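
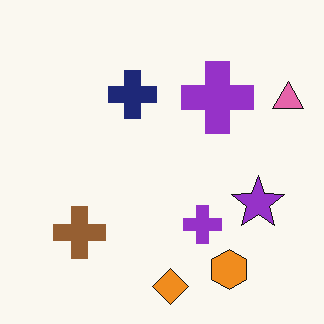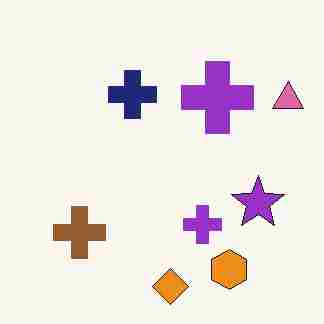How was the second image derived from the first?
The second image is the first degraded with heavy JPEG compression.

Blocky 8×8 compression artifacts appear around shape edges and the flat background shows ringing — characteristic JPEG degradation.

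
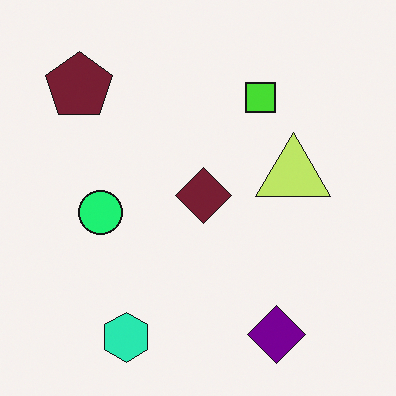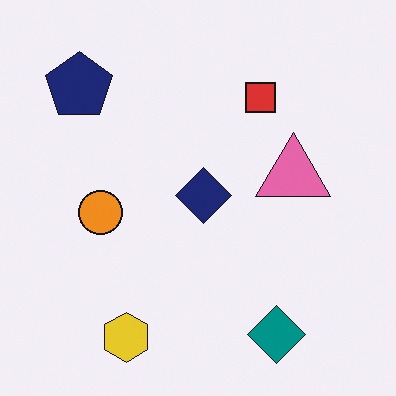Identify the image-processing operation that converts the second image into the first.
The first image is the second hue-shifted through roughly a third of the color wheel.

Every shape's color has rotated by the same amount around the hue wheel — a uniform hue shift.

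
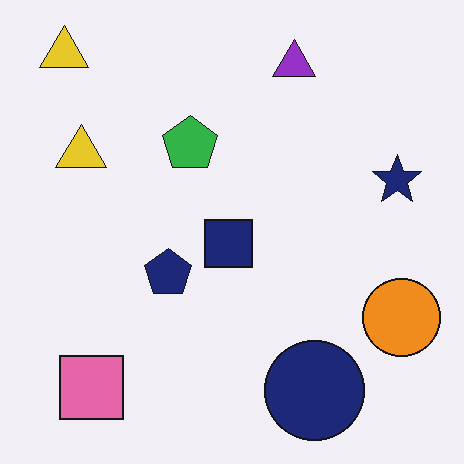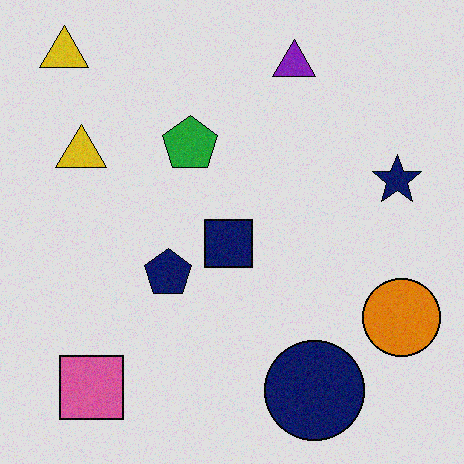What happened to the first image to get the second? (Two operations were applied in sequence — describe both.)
The second image is the first degraded with subtle gaussian noise, then posterized to a reduced palette.

Random speckle covers the whole image, including the flat background. Each flat color has snapped to a coarser quantized level — most visibly, the near-white background has dropped to a flat grey.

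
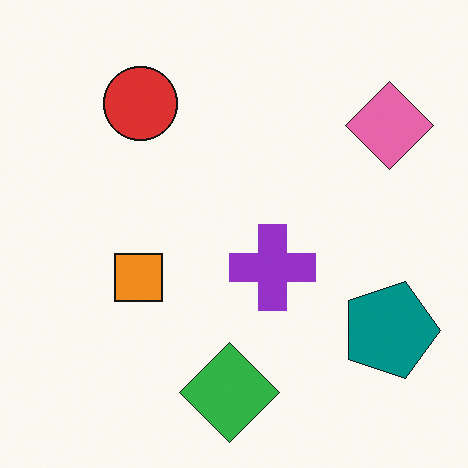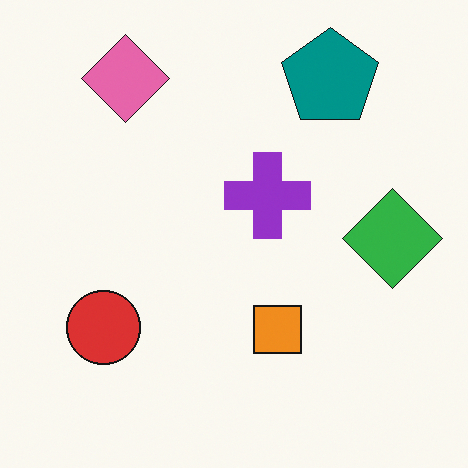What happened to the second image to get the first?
Rotated 90° clockwise.

The pink diamond sits in the top-left of the second image and the top-right of the first — consistent with a whole-image 90° clockwise rotation.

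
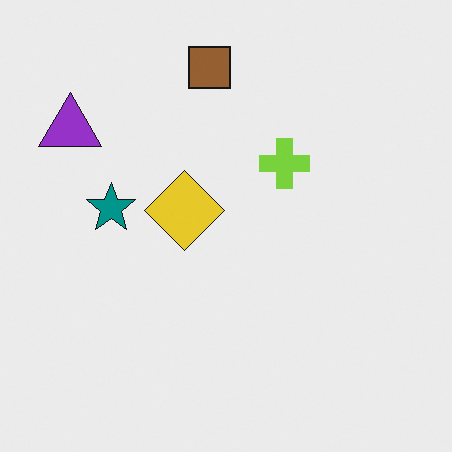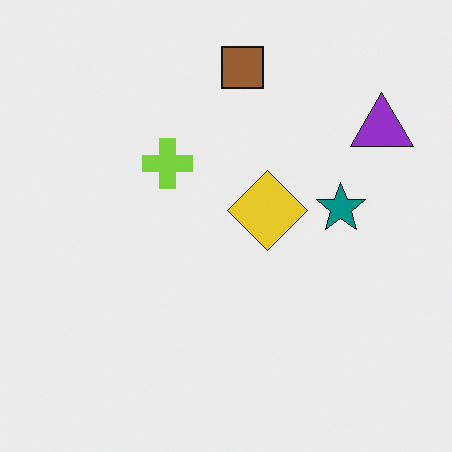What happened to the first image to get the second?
The second image is the first flipped horizontally (left ↔ right).

The purple triangle is in the top-left of the first image and the top-right of the second — shapes on opposite sides of the vertical midline have swapped in a mirror flip.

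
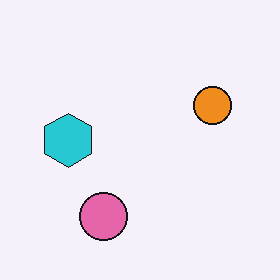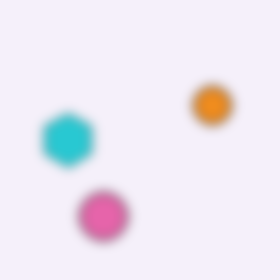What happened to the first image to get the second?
It was strongly gaussian-blurred.

Shape edges and outlines are uniformly softened across the whole image.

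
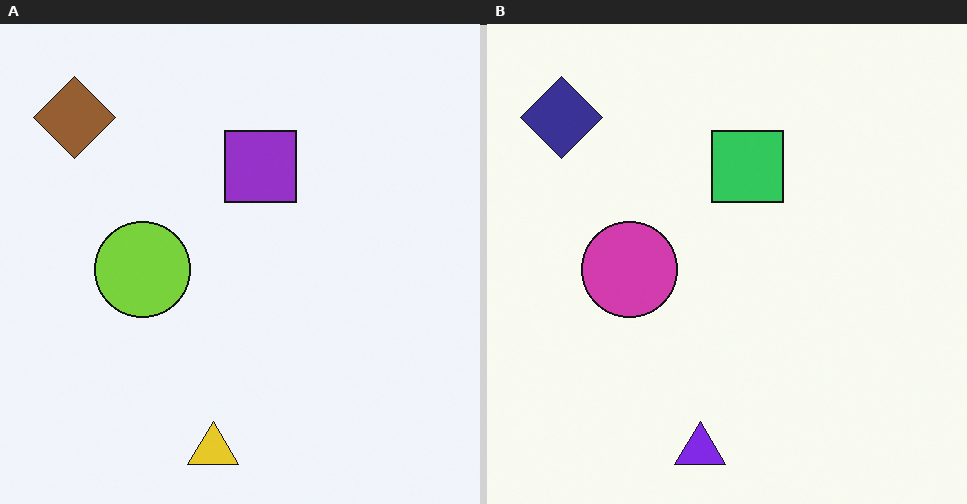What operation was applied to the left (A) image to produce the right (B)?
The right (B) image is the left (A) hue-shifted through roughly half the color wheel.

Every shape's color has rotated by the same amount around the hue wheel — a uniform hue shift.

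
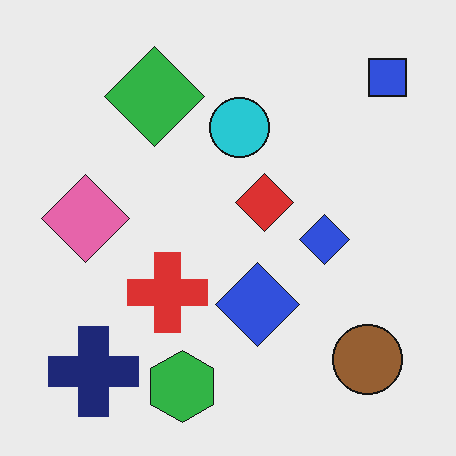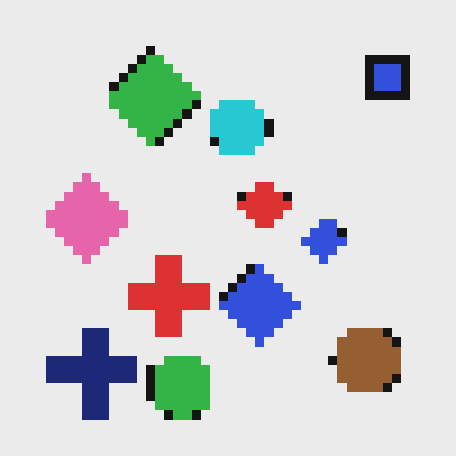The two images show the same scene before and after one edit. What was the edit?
The image was heavily pixelated into large blocks.

Shapes are reduced to large square blocks; fine edges and outlines are lost — a downscale-then-upscale (mosaic) effect.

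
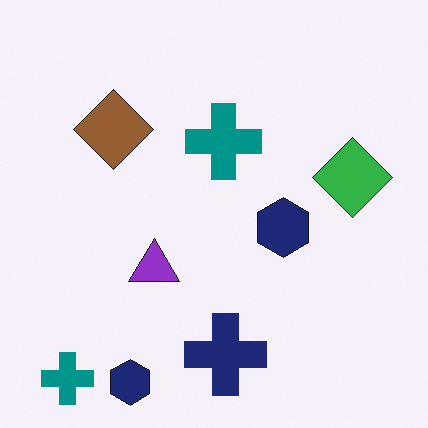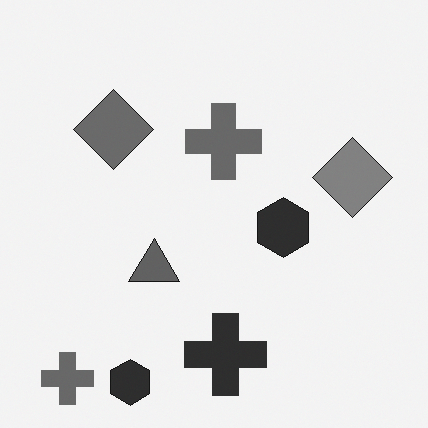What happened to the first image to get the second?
The transformation is: converted to grayscale.

All color is removed — every shape is now a shade of grey.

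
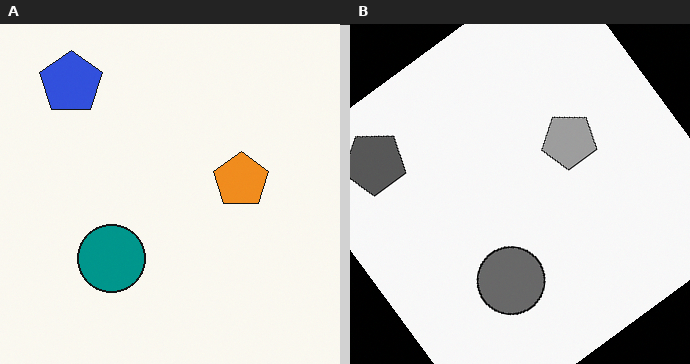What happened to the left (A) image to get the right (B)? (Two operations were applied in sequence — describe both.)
This is the original image converted to grayscale, then rotated counter-clockwise by a large amount — several tens of degrees.

All color is removed — every shape is now a shade of grey. Every shape is tilted by the same angle and the image corners show triangular fill wedges — a whole-image rotation by a non-right angle.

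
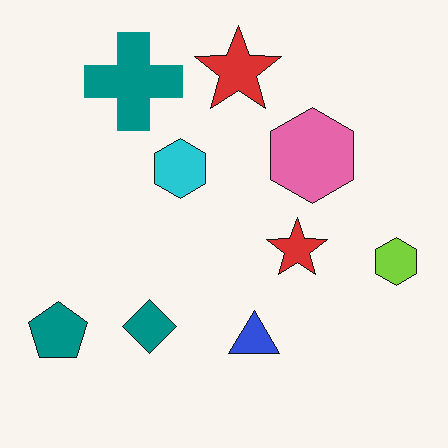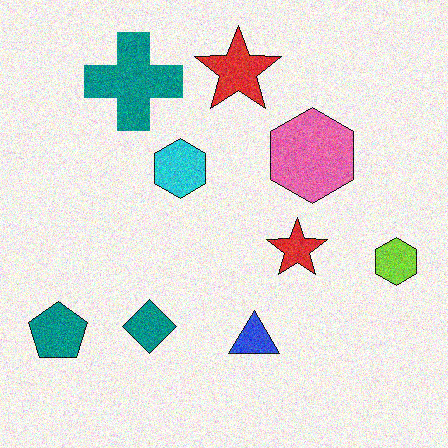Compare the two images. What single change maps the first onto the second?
The image was degraded with visible gaussian noise.

Random speckle covers the whole image, including the flat background.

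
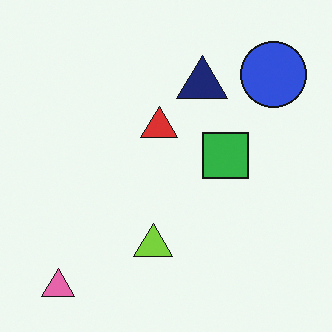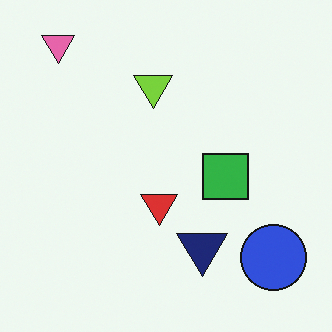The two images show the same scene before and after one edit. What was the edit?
Flipped vertically (top ↔ bottom).

The pink triangle is in the bottom-left of the first image and the top-left of the second — shapes on opposite sides of the horizontal midline have swapped in a mirror flip.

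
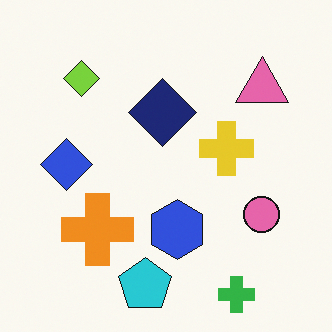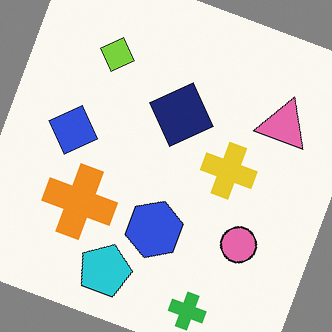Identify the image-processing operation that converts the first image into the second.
It was rotated clockwise by a moderate amount.

Every shape is tilted by the same angle and the image corners show triangular fill wedges — a whole-image rotation by a non-right angle.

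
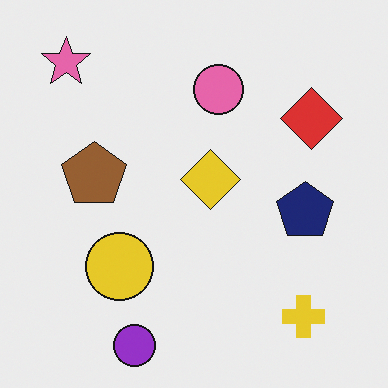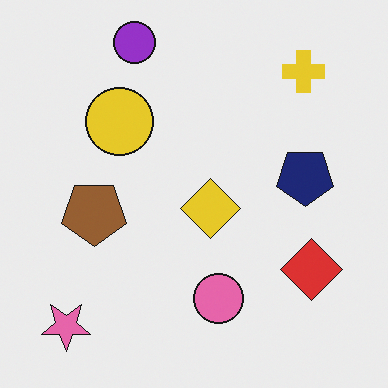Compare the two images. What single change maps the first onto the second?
The second image is the first flipped vertically (top ↔ bottom).

The purple circle is in the bottom of the first image and the top of the second — shapes on opposite sides of the horizontal midline have swapped in a mirror flip.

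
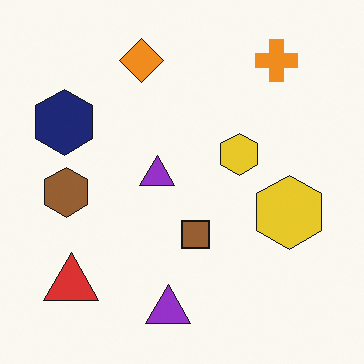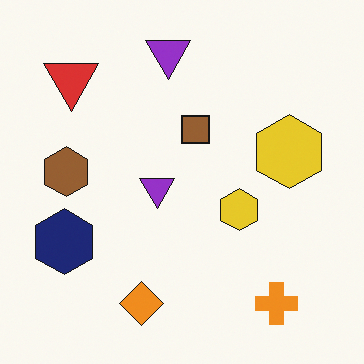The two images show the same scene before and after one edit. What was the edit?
The image was flipped vertically (top ↔ bottom).

The orange cross is in the top-right of the first image and the bottom-right of the second — shapes on opposite sides of the horizontal midline have swapped in a mirror flip.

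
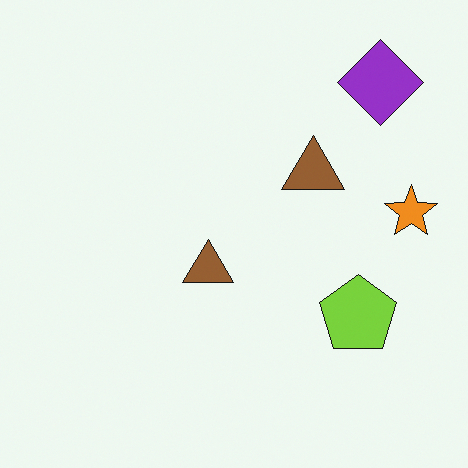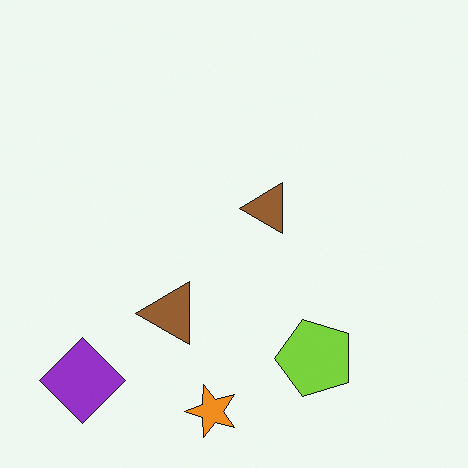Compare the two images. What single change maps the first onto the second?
The second image is the first transposed (reflected across the top-left ↔ bottom-right diagonal).

Shapes have swapped their row and column positions — what was in the top-right is now in the bottom-left — a diagonal reflection.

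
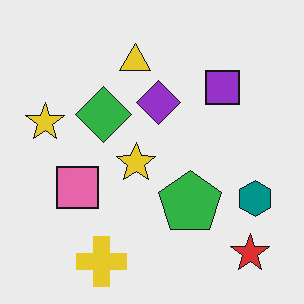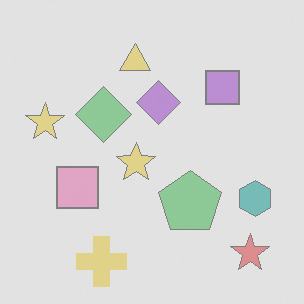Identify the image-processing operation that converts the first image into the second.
This is the original image washed out (contrast reduced).

Tones are pushed toward mid-grey across the whole image — a global contrast change.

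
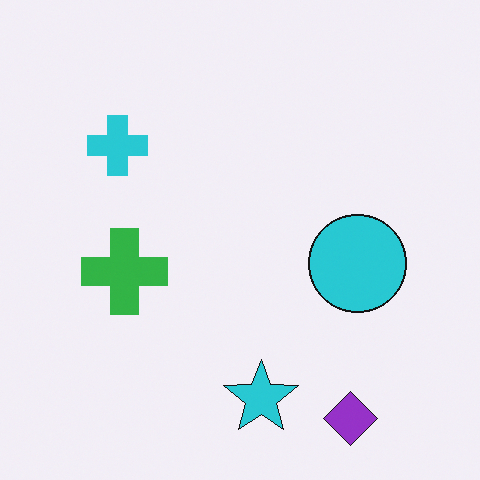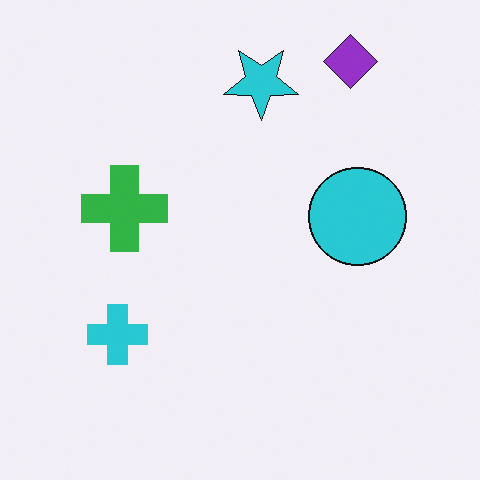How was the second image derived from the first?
The transformation is: flipped vertically (top ↔ bottom).

The purple diamond is in the bottom-right of the first image and the top-right of the second — shapes on opposite sides of the horizontal midline have swapped in a mirror flip.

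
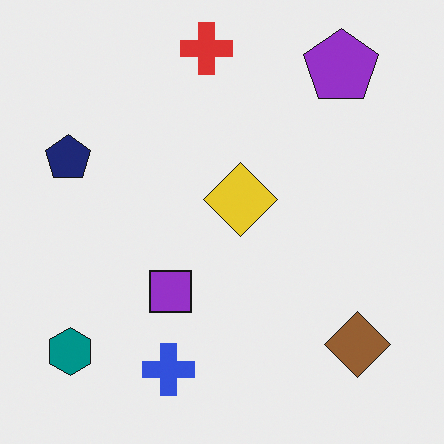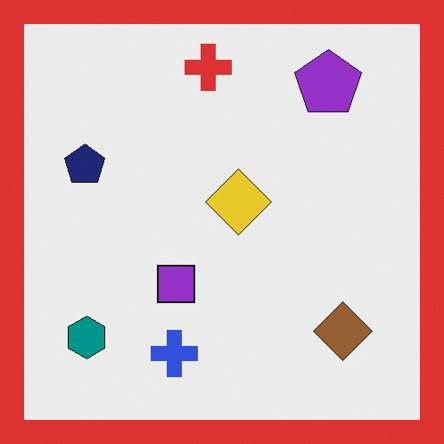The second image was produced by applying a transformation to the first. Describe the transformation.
The image was framed with a red border.

A solid red frame runs around the edge of the second image, with the content slightly shrunk inside it.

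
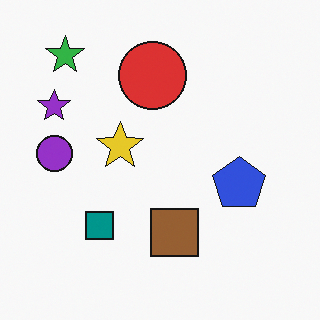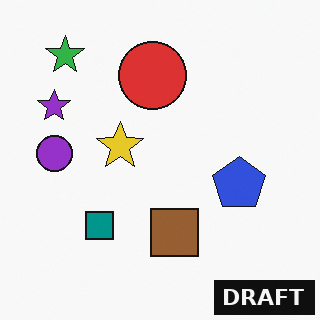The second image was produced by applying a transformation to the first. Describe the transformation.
The transformation is: watermarked with the text "DRAFT" in the lower-right corner.

A dark label reading "DRAFT" appears in the lower-right corner.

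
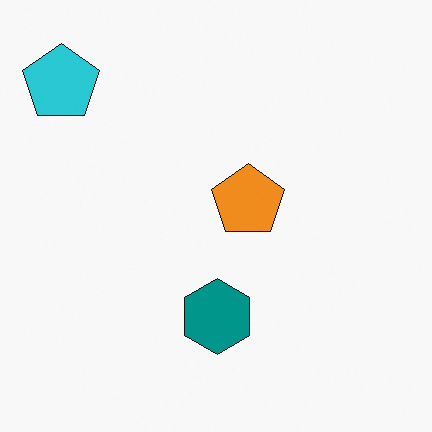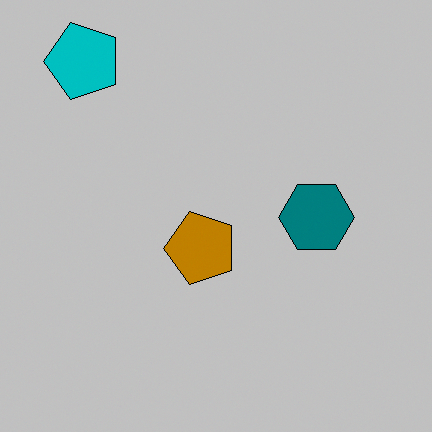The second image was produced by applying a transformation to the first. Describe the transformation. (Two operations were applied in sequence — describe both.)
The second image is the first transposed (reflected across the top-left ↔ bottom-right diagonal), then heavily posterized to just a handful of flat colors.

Shapes have swapped their row and column positions — what was in the top-right is now in the bottom-left — a diagonal reflection. Each flat color has snapped to a coarser quantized level — most visibly, the near-white background has dropped to a flat grey.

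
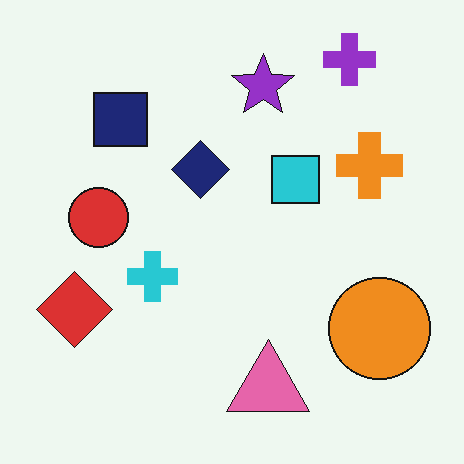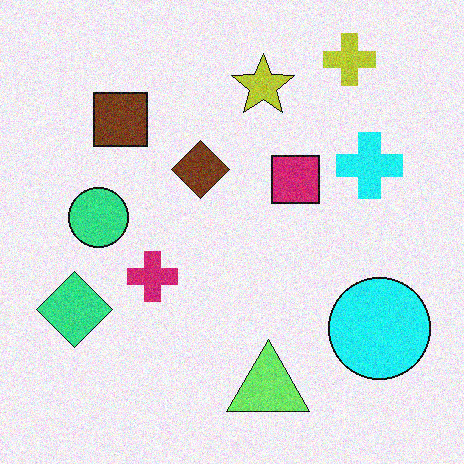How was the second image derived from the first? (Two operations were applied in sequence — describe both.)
This is the original image hue-shifted through roughly a third of the color wheel, then degraded with moderate additive noise.

Every shape's color has rotated by the same amount around the hue wheel — a uniform hue shift. Random speckle covers the whole image, including the flat background.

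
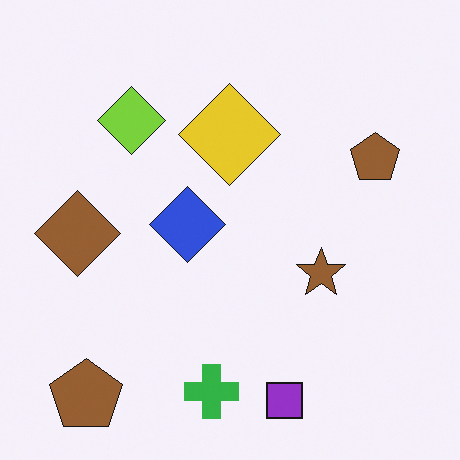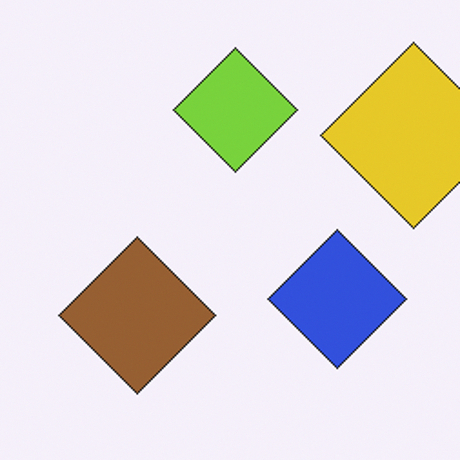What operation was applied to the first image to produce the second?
Cropped tightly and scaled back up.

The visible shapes are larger and the field of view is narrower; shapes near the original edges may be partly or wholly outside the frame — a crop-and-rescale.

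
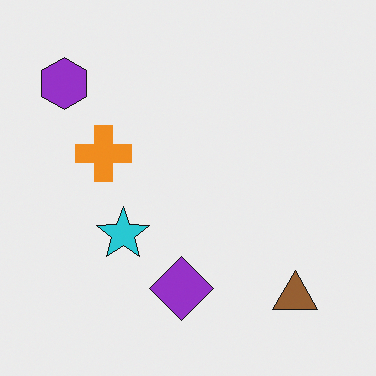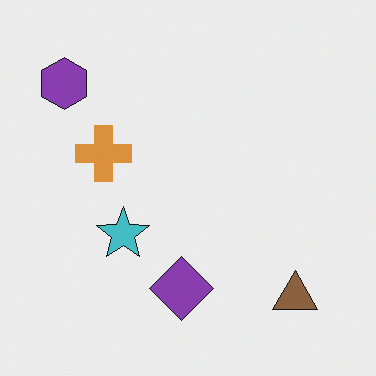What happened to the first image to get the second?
Slightly desaturated.

All colors are more muted and greyish — a global saturation change.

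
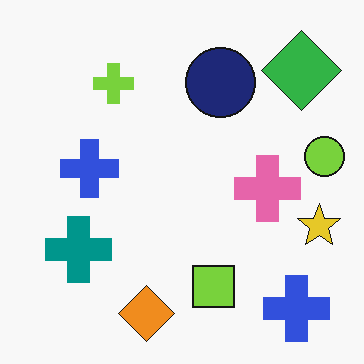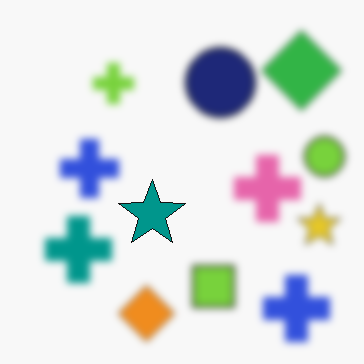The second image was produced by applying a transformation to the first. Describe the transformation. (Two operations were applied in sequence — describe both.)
The image was moderately blurred, then overlaid with an additional teal star.

Shape edges and outlines are uniformly softened across the whole image. A teal star appears in the second image that is absent from the first.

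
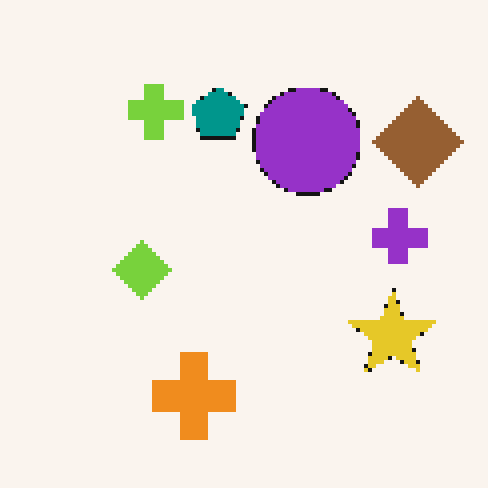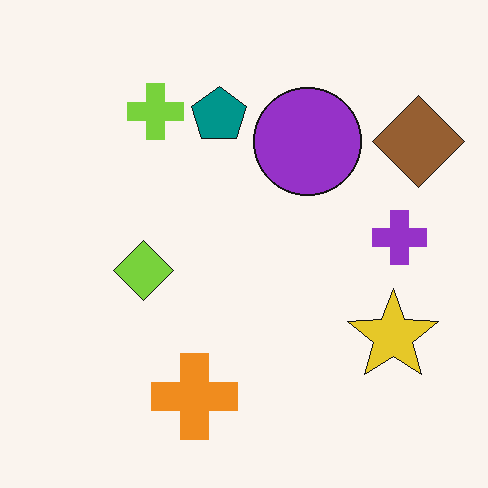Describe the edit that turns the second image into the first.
The image was lightly pixelated (a mild mosaic effect).

Shapes are reduced to large square blocks; fine edges and outlines are lost — a downscale-then-upscale (mosaic) effect.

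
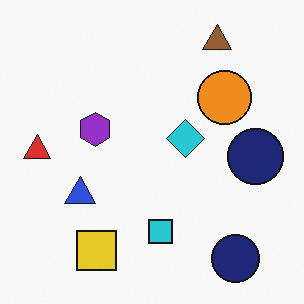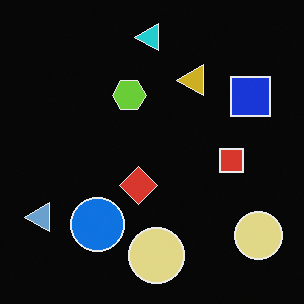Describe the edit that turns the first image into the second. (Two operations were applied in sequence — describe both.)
This is the original image transposed (reflected across the top-left ↔ bottom-right diagonal), then color-inverted (negative).

Shapes have swapped their row and column positions — what was in the top-right is now in the bottom-left — a diagonal reflection. The light background has become dark and every shape's color is its complement — a photographic negative.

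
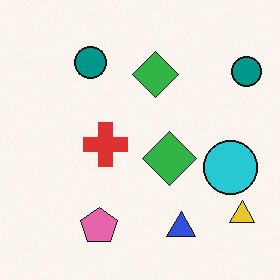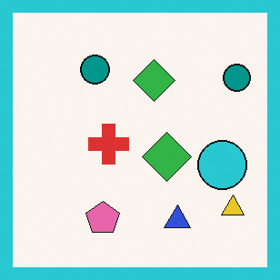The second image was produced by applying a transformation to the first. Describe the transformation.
This is the original image framed with a cyan border.

A solid cyan frame runs around the edge of the second image, with the content slightly shrunk inside it.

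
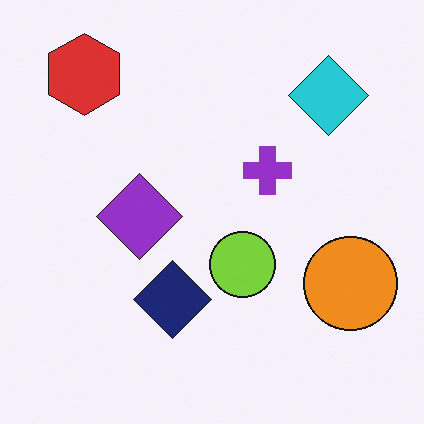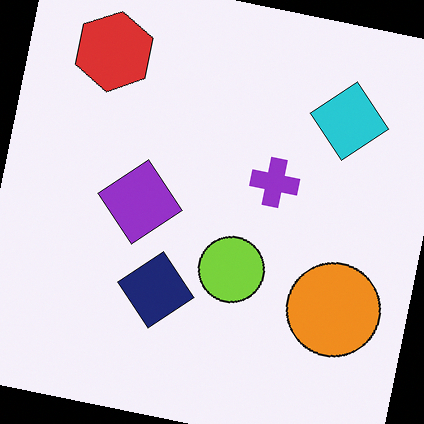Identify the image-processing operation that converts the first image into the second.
The image was rotated clockwise by a small amount.

Every shape is tilted by the same angle and the image corners show triangular fill wedges — a whole-image rotation by a non-right angle.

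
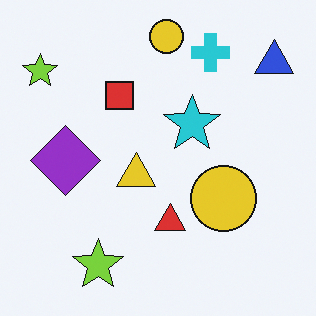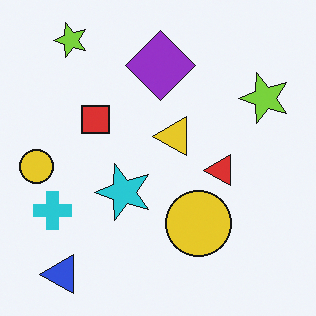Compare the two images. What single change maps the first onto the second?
Transposed (reflected across the top-left ↔ bottom-right diagonal).

Shapes have swapped their row and column positions — what was in the top-right is now in the bottom-left — a diagonal reflection.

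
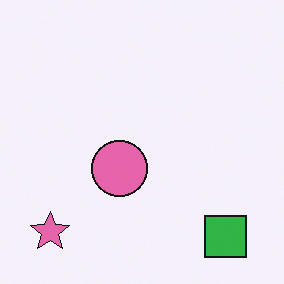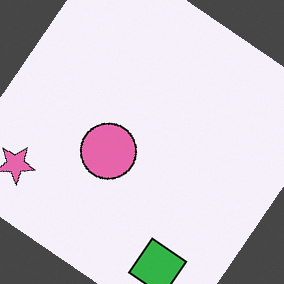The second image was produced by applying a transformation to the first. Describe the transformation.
The second image is the first rotated clockwise by a large amount — several tens of degrees.

Every shape is tilted by the same angle and the image corners show triangular fill wedges — a whole-image rotation by a non-right angle.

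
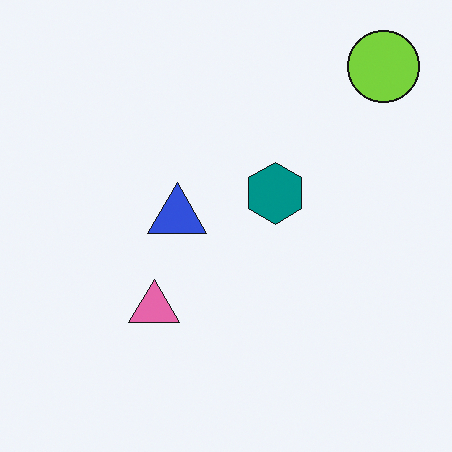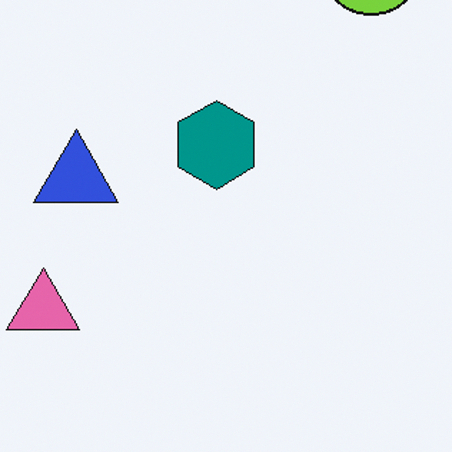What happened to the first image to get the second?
The second image is the first cropped slightly and scaled back up.

The visible shapes are larger and the field of view is narrower; shapes near the original edges may be partly or wholly outside the frame — a crop-and-rescale.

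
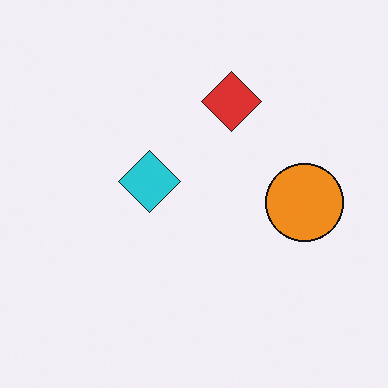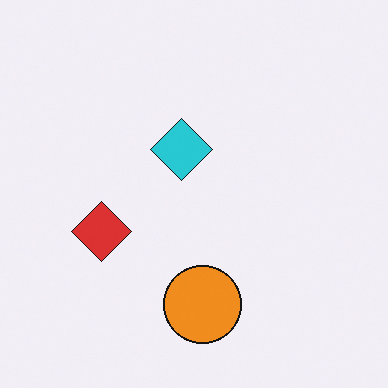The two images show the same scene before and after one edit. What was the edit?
This is the original image transposed (reflected across the top-left ↔ bottom-right diagonal).

Shapes have swapped their row and column positions — what was in the top-right is now in the bottom-left — a diagonal reflection.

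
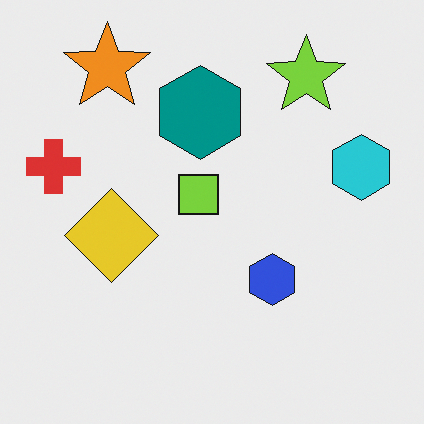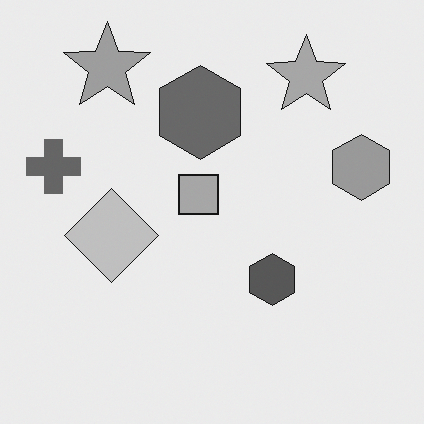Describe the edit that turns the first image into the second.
Converted to grayscale.

All color is removed — every shape is now a shade of grey.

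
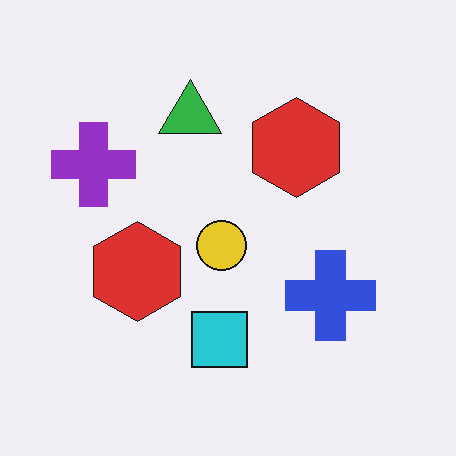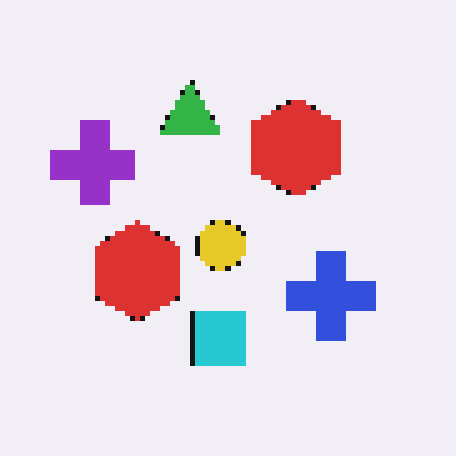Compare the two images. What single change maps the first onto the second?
The image was lightly pixelated (a mild mosaic effect).

Shapes are reduced to large square blocks; fine edges and outlines are lost — a downscale-then-upscale (mosaic) effect.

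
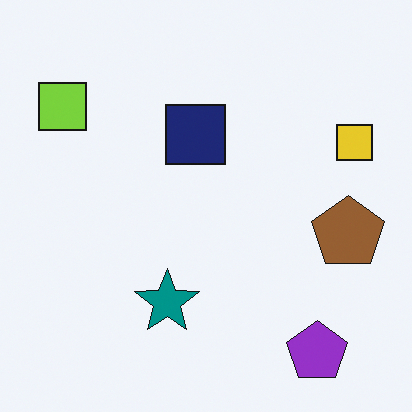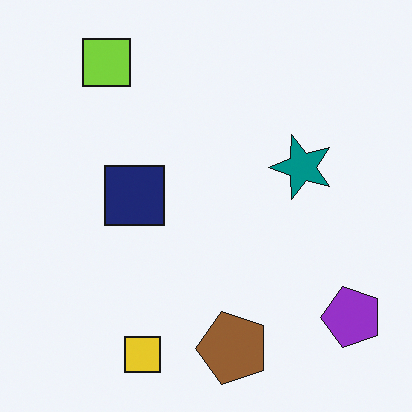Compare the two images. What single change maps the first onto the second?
It was transposed (reflected across the top-left ↔ bottom-right diagonal).

Shapes have swapped their row and column positions — what was in the top-right is now in the bottom-left — a diagonal reflection.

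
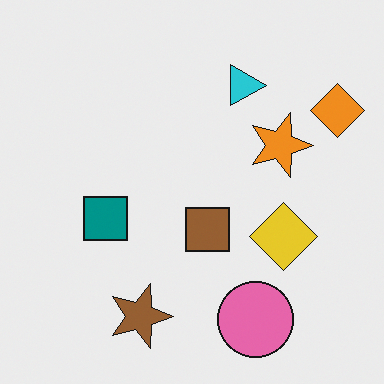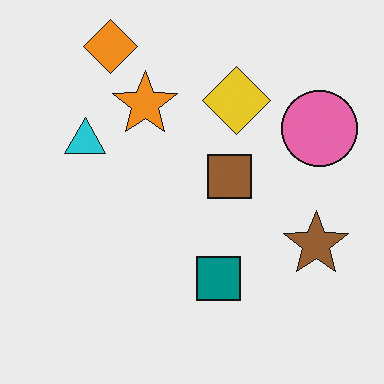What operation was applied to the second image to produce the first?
The image was rotated 90° clockwise.

The orange diamond sits in the top-left of the second image and the top-right of the first — consistent with a whole-image 90° clockwise rotation.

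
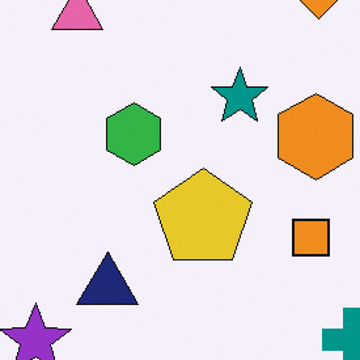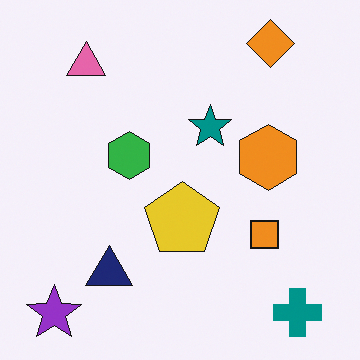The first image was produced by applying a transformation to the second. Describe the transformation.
This is the original image cropped to a modestly smaller region and rescaled.

The visible shapes are larger and the field of view is narrower; shapes near the original edges may be partly or wholly outside the frame — a crop-and-rescale.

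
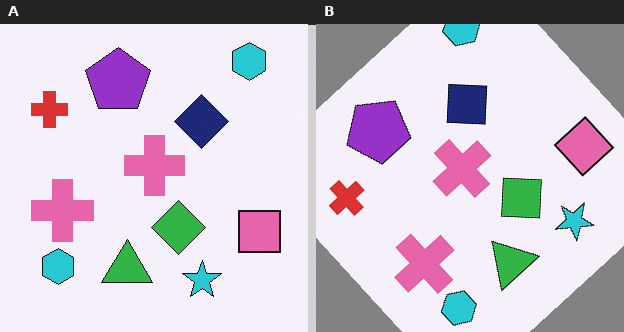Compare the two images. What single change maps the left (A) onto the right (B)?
Rotated counter-clockwise by a large amount — several tens of degrees.

Every shape is tilted by the same angle and the image corners show triangular fill wedges — a whole-image rotation by a non-right angle.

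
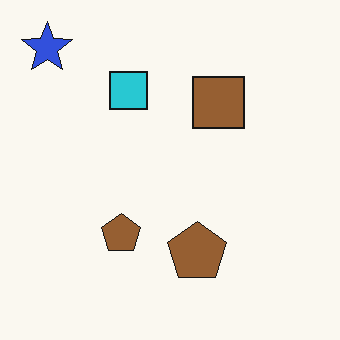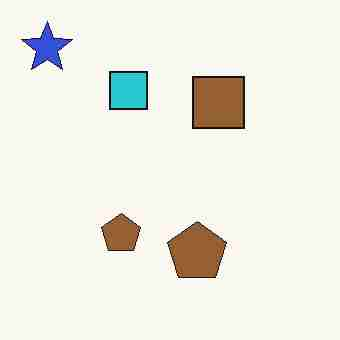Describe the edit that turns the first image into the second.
This is the original image heavily JPEG-compressed with obvious blocking artifacts.

Blocky 8×8 compression artifacts appear around shape edges and the flat background shows ringing — characteristic JPEG degradation.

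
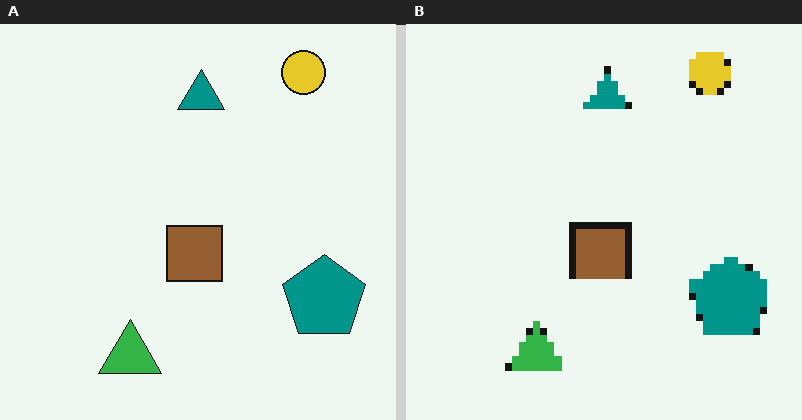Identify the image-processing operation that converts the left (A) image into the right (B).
This is the original image moderately pixelated.

Shapes are reduced to large square blocks; fine edges and outlines are lost — a downscale-then-upscale (mosaic) effect.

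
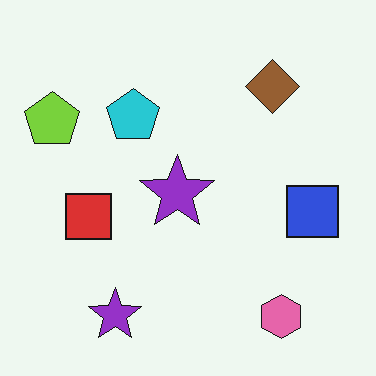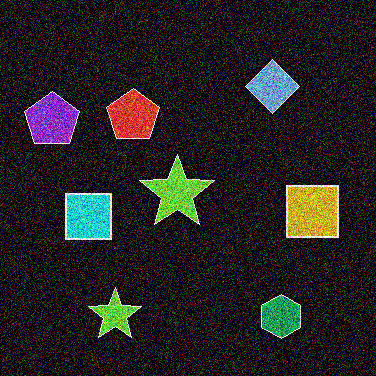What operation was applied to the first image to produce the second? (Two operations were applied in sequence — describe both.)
This is the original image degraded with heavy additive noise, then color-inverted (negative).

Random speckle covers the whole image, including the flat background. The light background has become dark and every shape's color is its complement — a photographic negative.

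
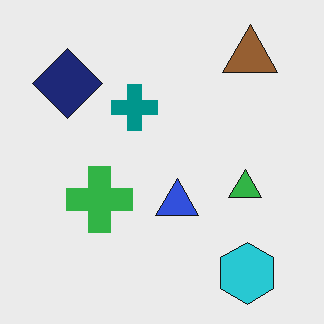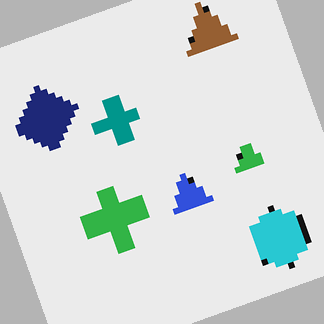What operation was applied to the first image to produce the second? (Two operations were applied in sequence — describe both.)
It was pixelated into visible square blocks, then rotated counter-clockwise by a moderate amount.

Shapes are reduced to large square blocks; fine edges and outlines are lost — a downscale-then-upscale (mosaic) effect. Every shape is tilted by the same angle and the image corners show triangular fill wedges — a whole-image rotation by a non-right angle.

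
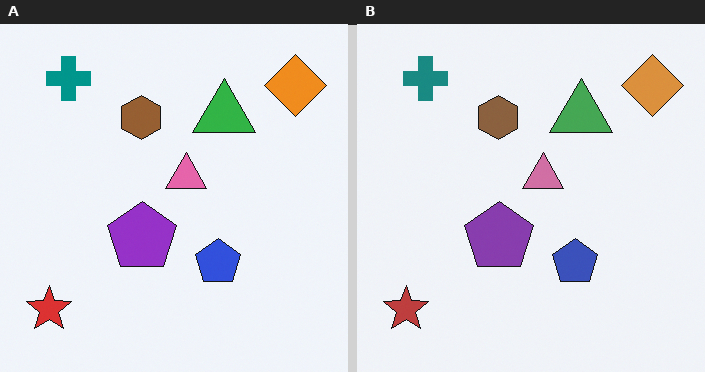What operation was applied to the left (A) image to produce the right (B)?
The right (B) image is the left (A) slightly desaturated.

All colors are more muted and greyish — a global saturation change.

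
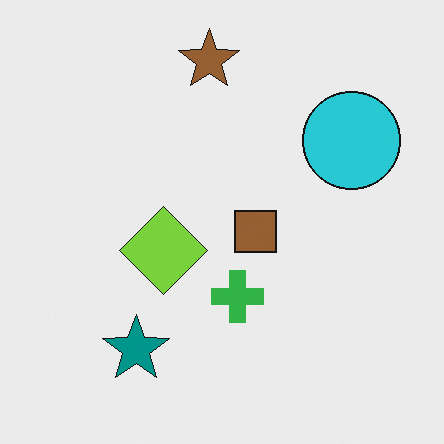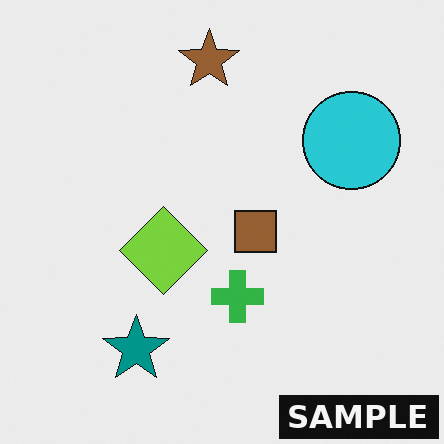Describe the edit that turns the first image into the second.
Watermarked with the text "SAMPLE" in the lower-right corner.

A dark label reading "SAMPLE" appears in the lower-right corner.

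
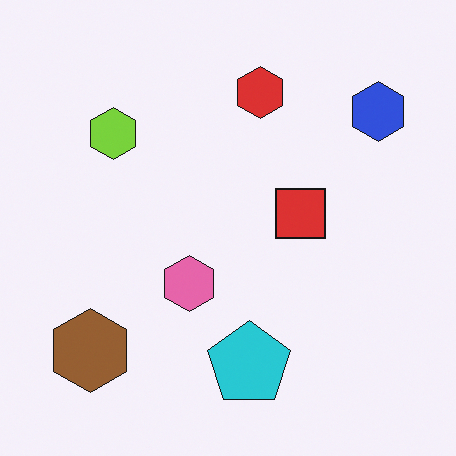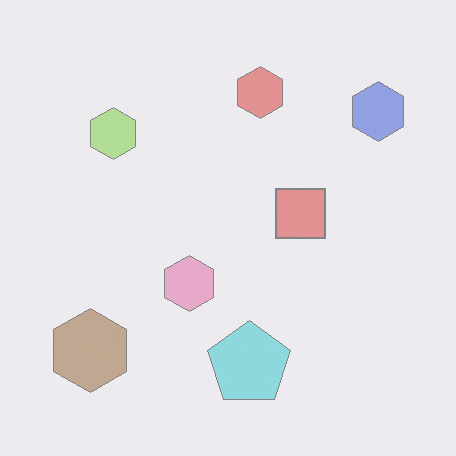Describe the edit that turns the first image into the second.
Washed out (contrast reduced).

Tones are pushed toward mid-grey across the whole image — a global contrast change.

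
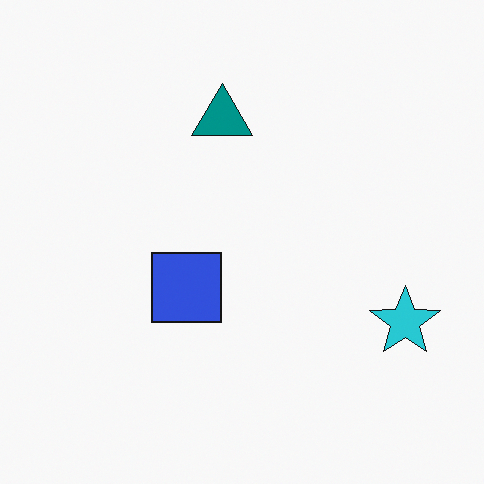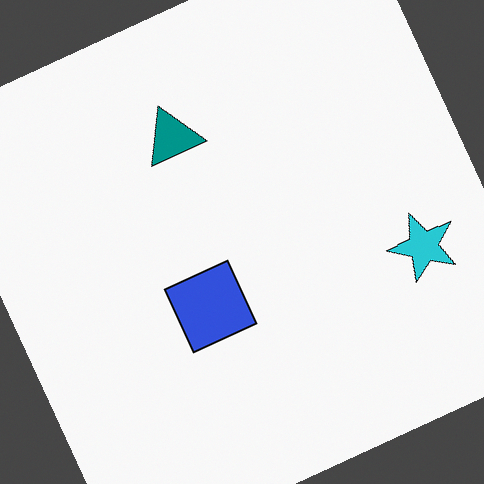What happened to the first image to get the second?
The second image is the first rotated counter-clockwise by a clearly visible amount.

Every shape is tilted by the same angle and the image corners show triangular fill wedges — a whole-image rotation by a non-right angle.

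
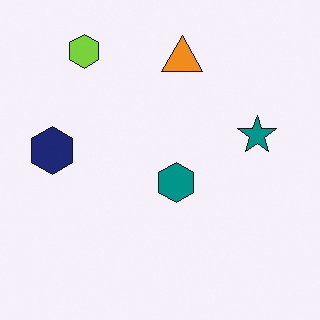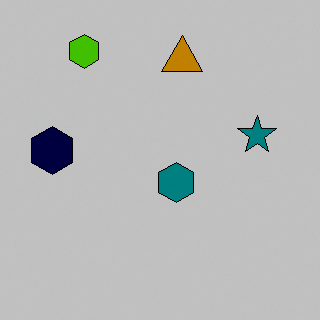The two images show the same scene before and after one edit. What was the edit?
This is the original image heavily posterized to just a handful of flat colors.

Each flat color has snapped to a coarser quantized level — most visibly, the near-white background has dropped to a flat grey.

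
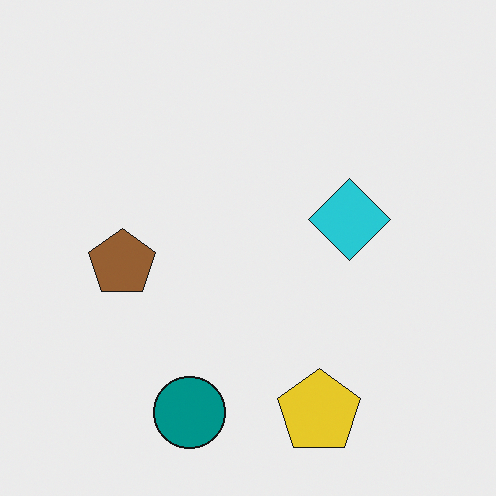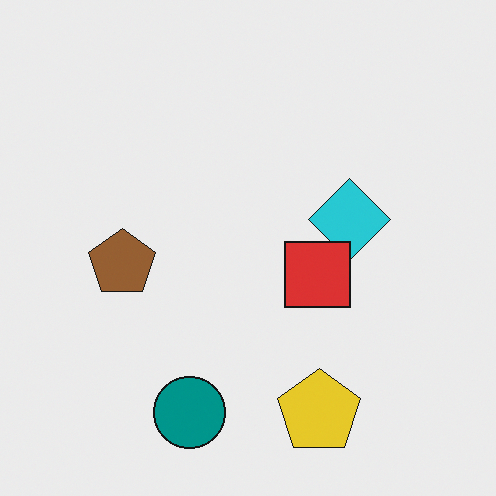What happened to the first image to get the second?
The image was overlaid with an additional red square.

A red square appears in the second image that is absent from the first.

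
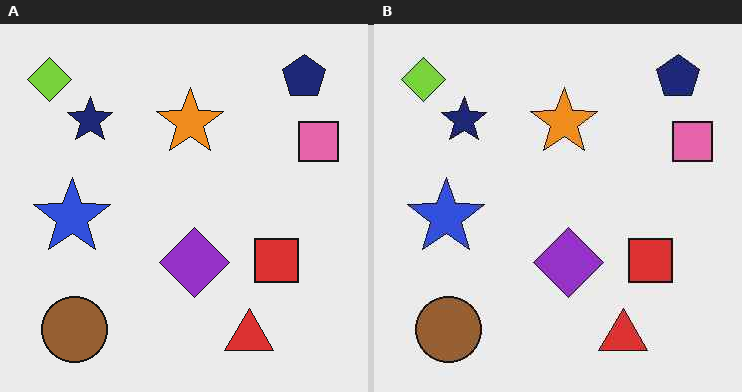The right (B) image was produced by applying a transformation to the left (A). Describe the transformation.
The transformation is: given moderate JPEG compression.

Blocky 8×8 compression artifacts appear around shape edges and the flat background shows ringing — characteristic JPEG degradation.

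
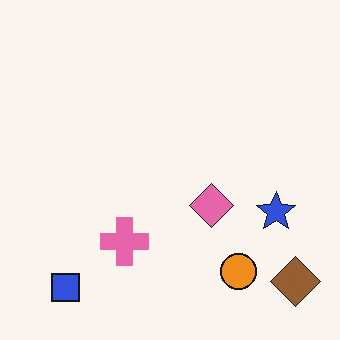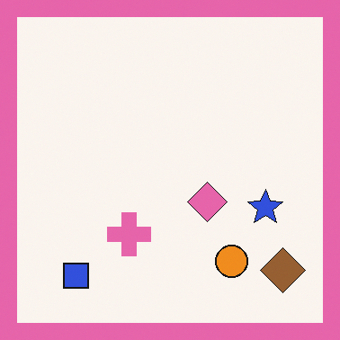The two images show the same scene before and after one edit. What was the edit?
It was framed with a pink border.

A solid pink frame runs around the edge of the second image, with the content slightly shrunk inside it.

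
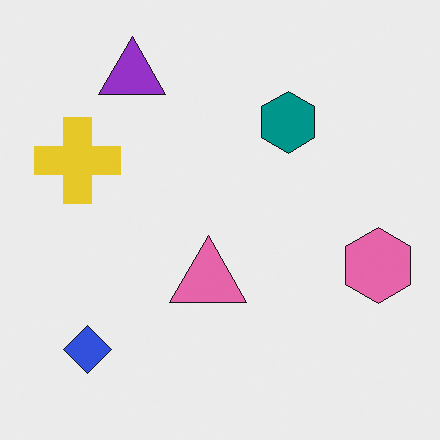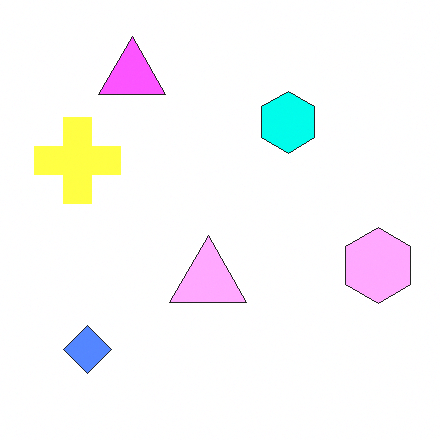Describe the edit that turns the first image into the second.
The second image is the first noticeably brightened.

Every pixel — background and shapes alike — is uniformly brightened.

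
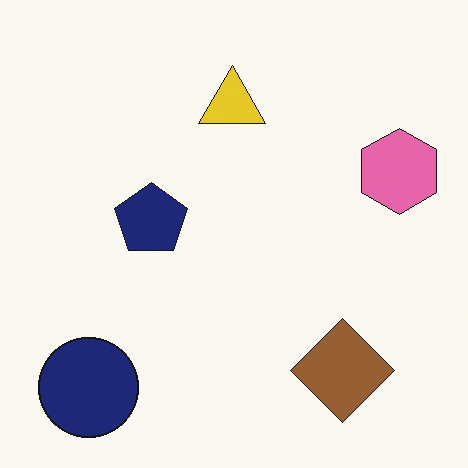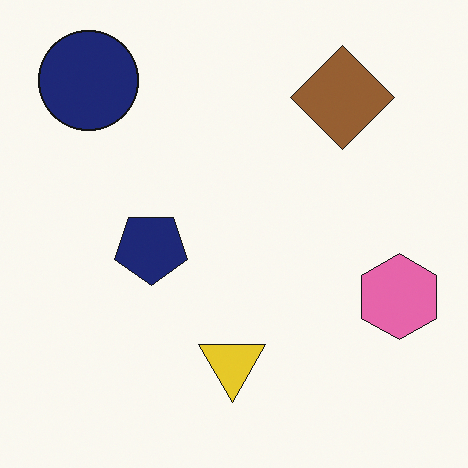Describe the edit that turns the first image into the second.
It was flipped vertically (top ↔ bottom).

The navy circle is in the bottom-left of the first image and the top-left of the second — shapes on opposite sides of the horizontal midline have swapped in a mirror flip.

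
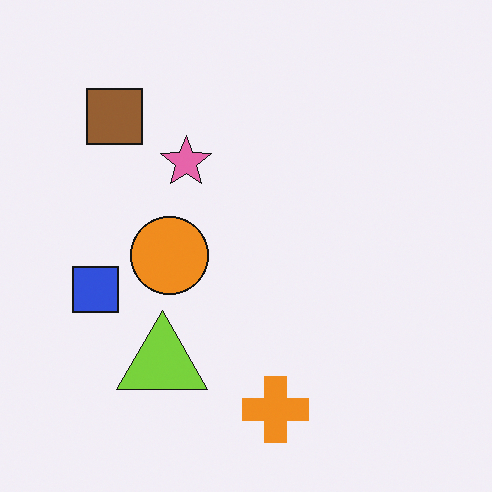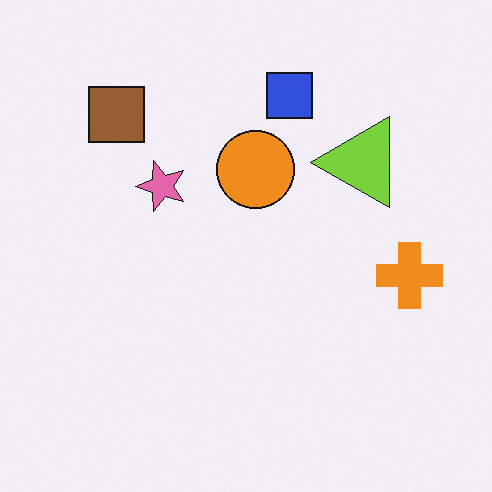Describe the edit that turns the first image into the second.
The image was transposed (reflected across the top-left ↔ bottom-right diagonal).

Shapes have swapped their row and column positions — what was in the top-right is now in the bottom-left — a diagonal reflection.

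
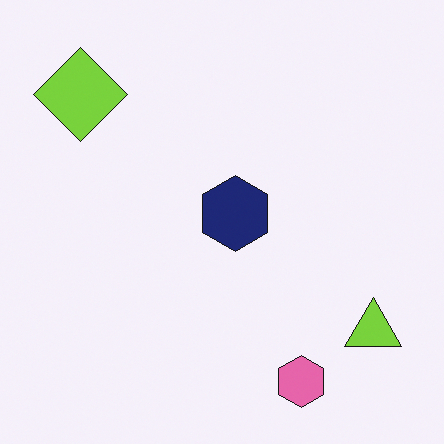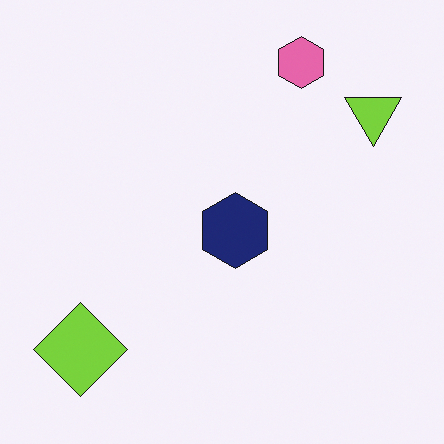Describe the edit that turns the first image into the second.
The image was flipped vertically (top ↔ bottom).

The pink hexagon is in the bottom-right of the first image and the top-right of the second — shapes on opposite sides of the horizontal midline have swapped in a mirror flip.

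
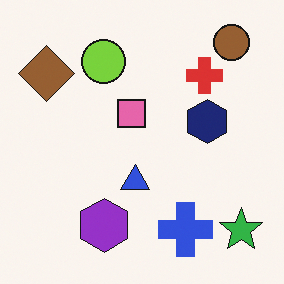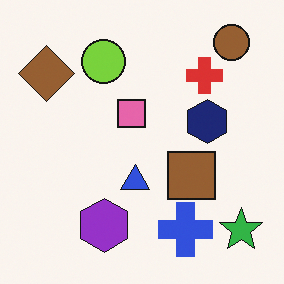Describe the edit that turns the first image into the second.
The transformation is: overlaid with an additional brown square.

A brown square appears in the second image that is absent from the first.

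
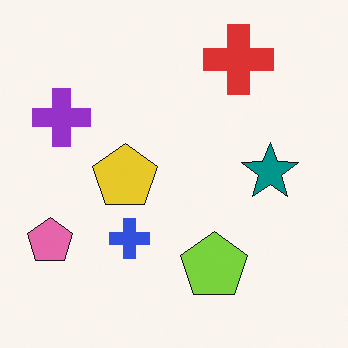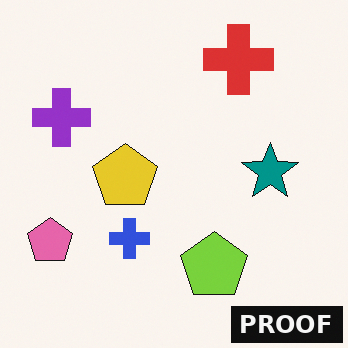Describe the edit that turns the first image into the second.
The image was watermarked with the text "PROOF" in the lower-right corner.

A dark label reading "PROOF" appears in the lower-right corner.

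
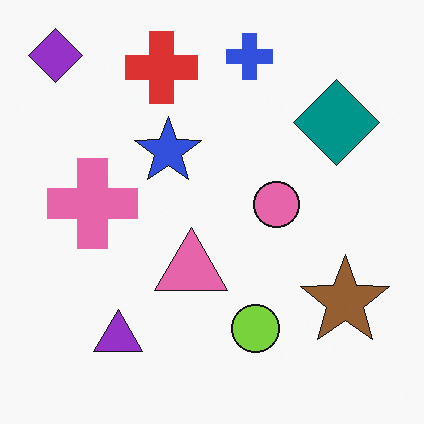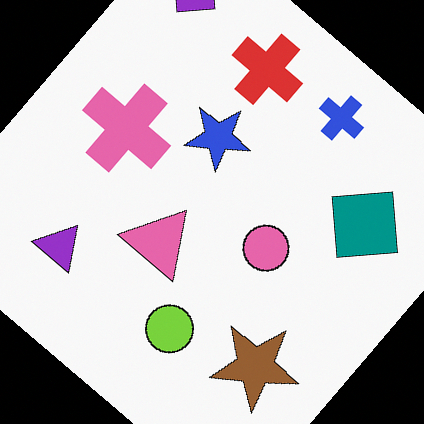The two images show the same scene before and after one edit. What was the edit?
The transformation is: rotated clockwise by a large amount — several tens of degrees.

Every shape is tilted by the same angle and the image corners show triangular fill wedges — a whole-image rotation by a non-right angle.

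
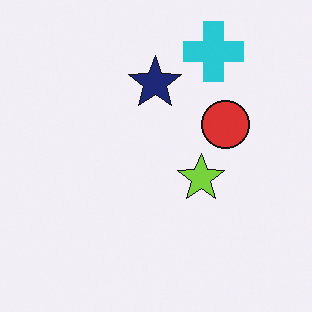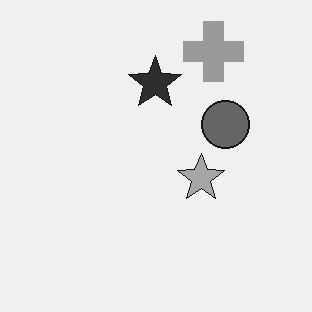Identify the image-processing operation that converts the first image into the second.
The transformation is: converted to grayscale.

All color is removed — every shape is now a shade of grey.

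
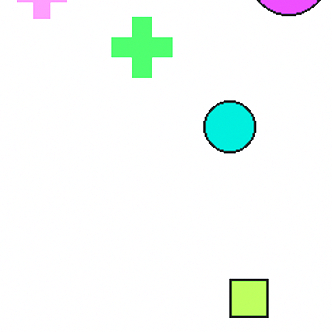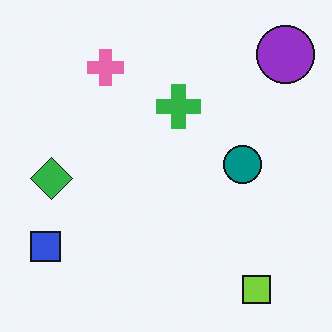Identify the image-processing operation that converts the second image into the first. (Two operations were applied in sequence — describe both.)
Cropped to a modestly smaller region and rescaled, then substantially brightened.

The visible shapes are larger and the field of view is narrower; shapes near the original edges may be partly or wholly outside the frame — a crop-and-rescale. Every pixel — background and shapes alike — is uniformly brightened.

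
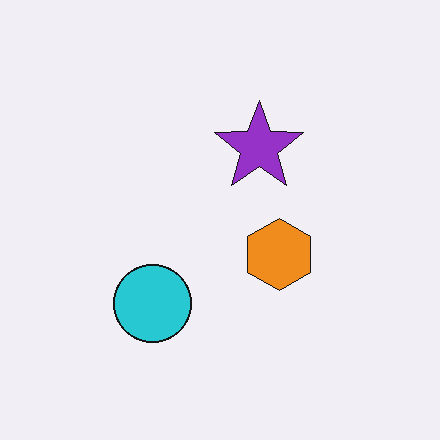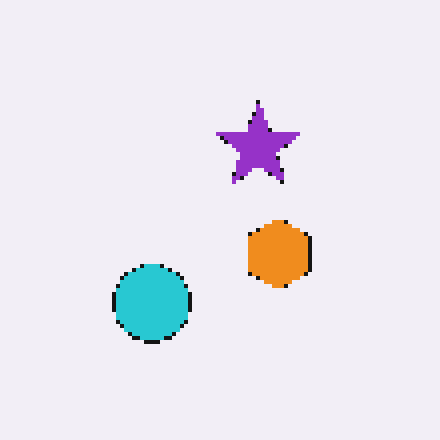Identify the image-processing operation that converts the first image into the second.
The image was lightly pixelated (a mild mosaic effect).

Shapes are reduced to large square blocks; fine edges and outlines are lost — a downscale-then-upscale (mosaic) effect.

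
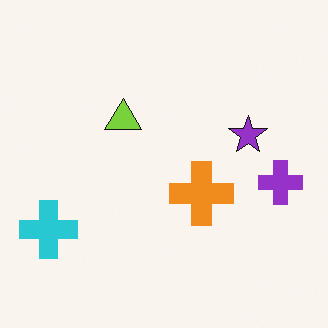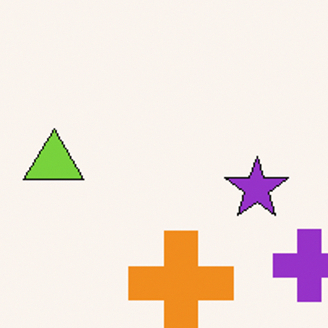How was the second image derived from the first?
The transformation is: cropped tightly and scaled back up.

The visible shapes are larger and the field of view is narrower; shapes near the original edges may be partly or wholly outside the frame — a crop-and-rescale.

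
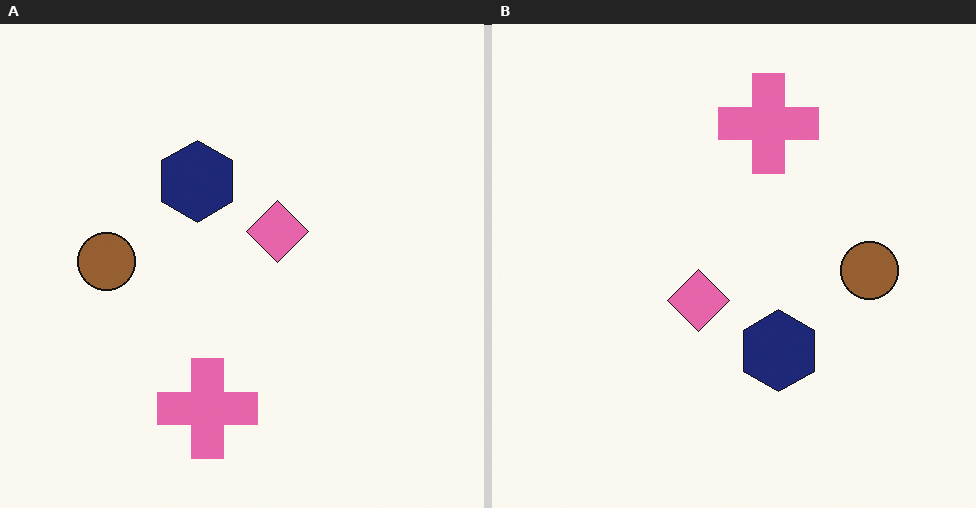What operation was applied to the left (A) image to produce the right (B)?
The right (B) image is the left (A) rotated 180°.

The pink cross sits in the bottom of the left (A) image and the top of the right (B) — consistent with a whole-image 180° rotation.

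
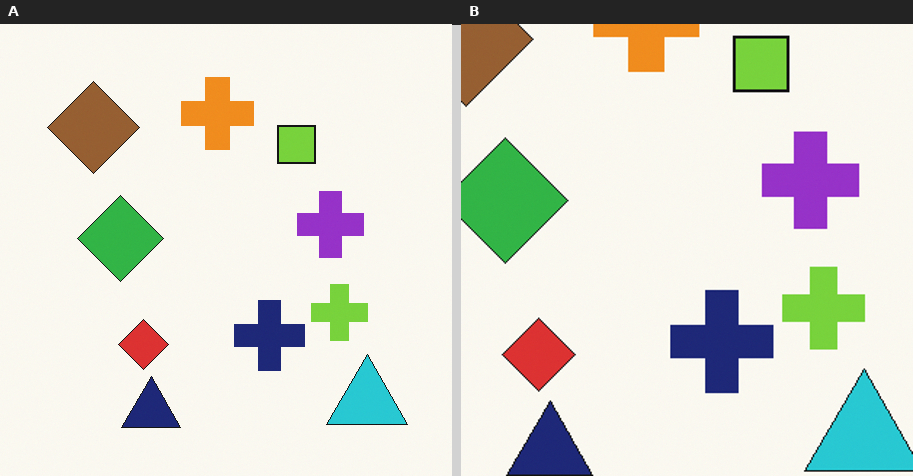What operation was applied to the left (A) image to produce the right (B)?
The transformation is: cropped slightly and scaled back up.

The visible shapes are larger and the field of view is narrower; shapes near the original edges may be partly or wholly outside the frame — a crop-and-rescale.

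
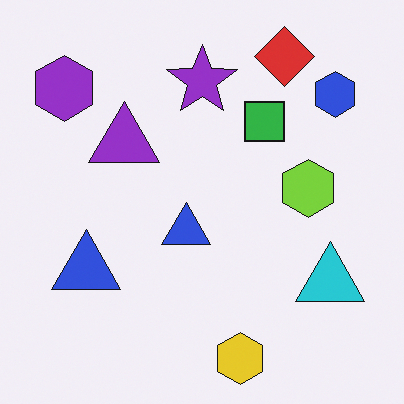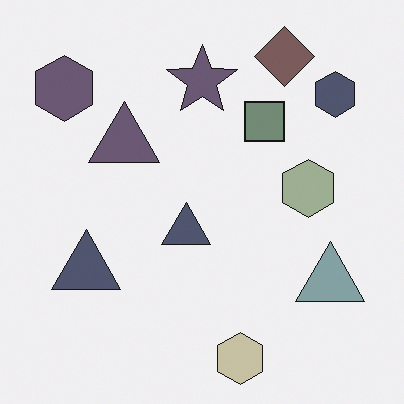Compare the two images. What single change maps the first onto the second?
This is the original image made much more muted (saturation change).

All colors are more muted and greyish — a global saturation change.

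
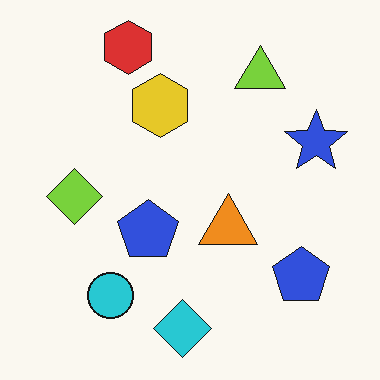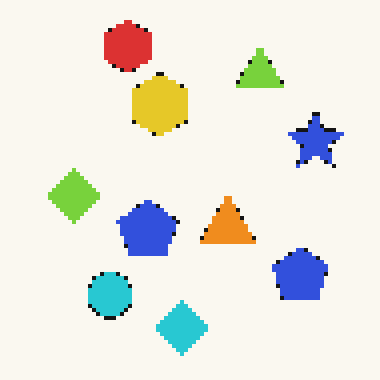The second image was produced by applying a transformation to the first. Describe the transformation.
The image was lightly pixelated (a mild mosaic effect).

Shapes are reduced to large square blocks; fine edges and outlines are lost — a downscale-then-upscale (mosaic) effect.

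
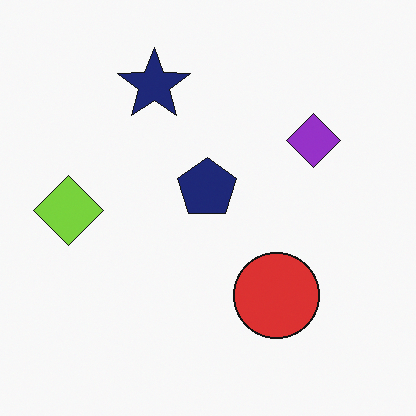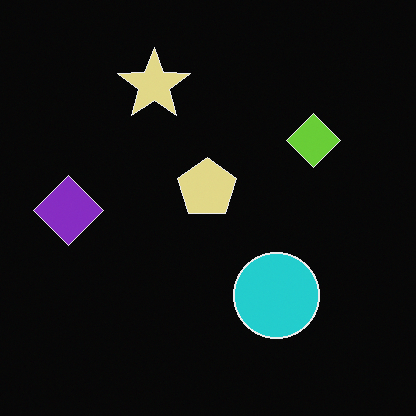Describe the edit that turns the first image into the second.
Color-inverted (negative).

The light background has become dark and every shape's color is its complement — a photographic negative.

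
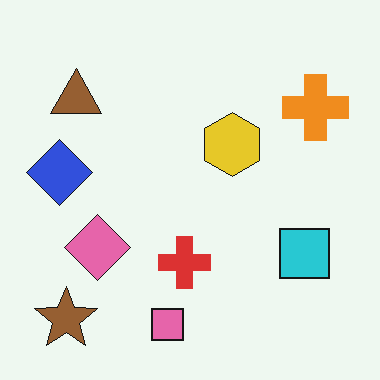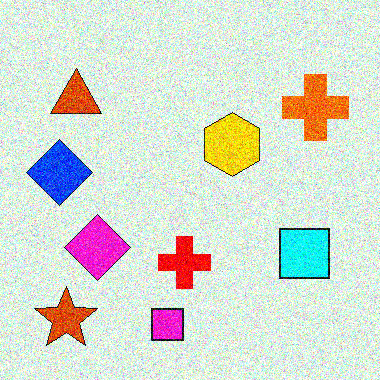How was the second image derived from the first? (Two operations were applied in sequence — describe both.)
The image was made much more vivid (saturation change), then degraded with strong gaussian noise.

All colors are more vivid — a global saturation change. Random speckle covers the whole image, including the flat background.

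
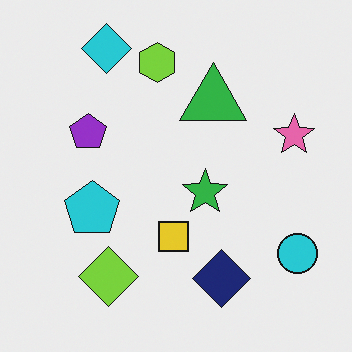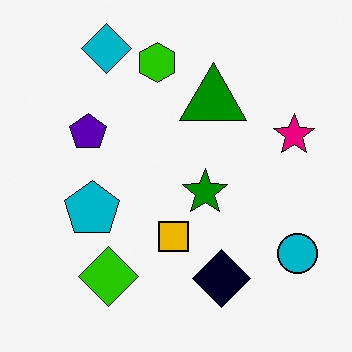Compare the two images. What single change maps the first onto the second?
This is the original image boosted in contrast.

Tones are pushed away from mid-grey across the whole image — a global contrast change.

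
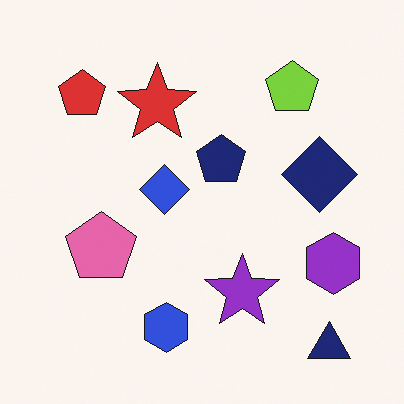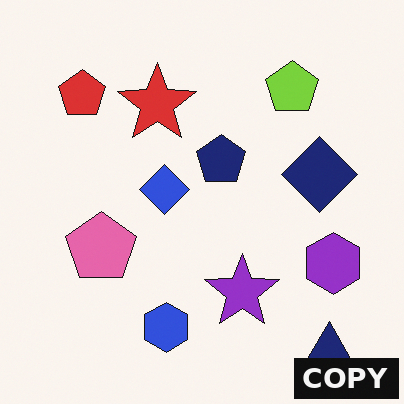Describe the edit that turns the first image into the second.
The image was watermarked with the text "COPY" in the lower-right corner.

A dark label reading "COPY" appears in the lower-right corner.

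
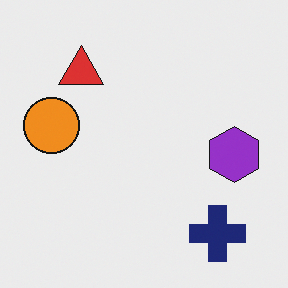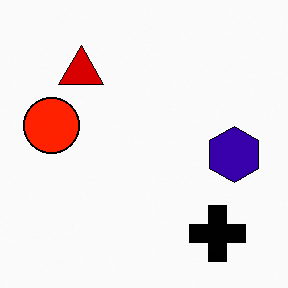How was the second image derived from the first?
The transformation is: boosted in contrast.

Tones are pushed away from mid-grey across the whole image — a global contrast change.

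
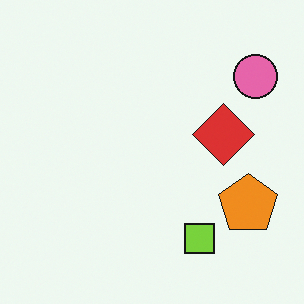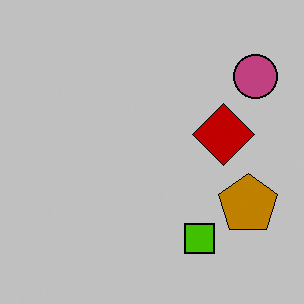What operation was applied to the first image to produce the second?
The transformation is: aggressively posterized.

Each flat color has snapped to a coarser quantized level — most visibly, the near-white background has dropped to a flat grey.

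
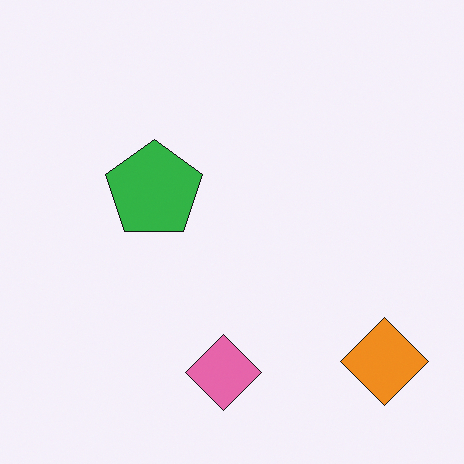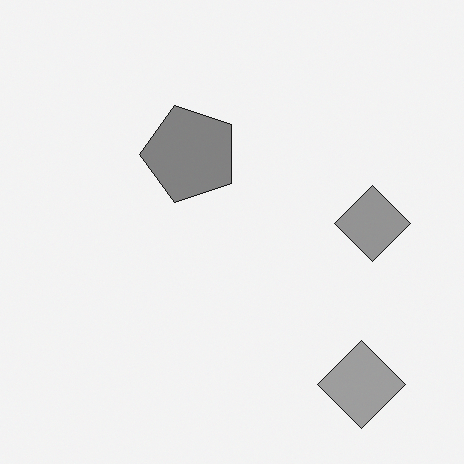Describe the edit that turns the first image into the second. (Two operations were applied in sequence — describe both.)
The transformation is: transposed (reflected across the top-left ↔ bottom-right diagonal), then converted to grayscale.

Shapes have swapped their row and column positions — what was in the top-right is now in the bottom-left — a diagonal reflection. All color is removed — every shape is now a shade of grey.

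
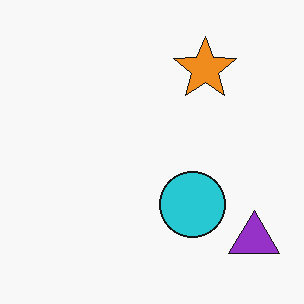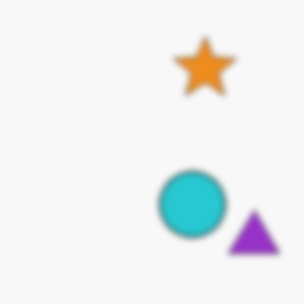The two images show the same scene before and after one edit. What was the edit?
The image was noticeably gaussian-blurred.

Shape edges and outlines are uniformly softened across the whole image.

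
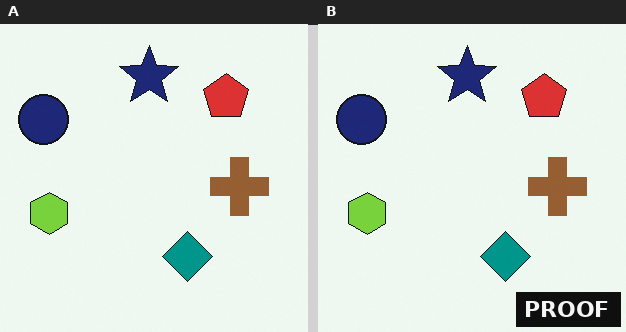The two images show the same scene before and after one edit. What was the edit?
The transformation is: watermarked with the text "PROOF" in the lower-right corner.

A dark label reading "PROOF" appears in the lower-right corner.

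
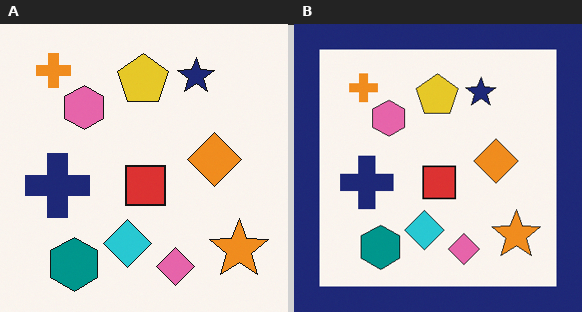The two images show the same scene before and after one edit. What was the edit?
The transformation is: framed with a navy border.

A solid navy frame runs around the edge of the right (B) image, with the content slightly shrunk inside it.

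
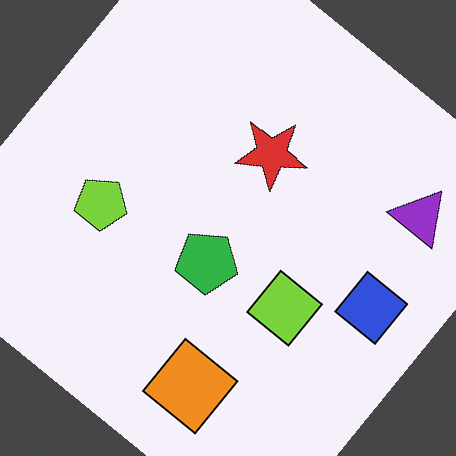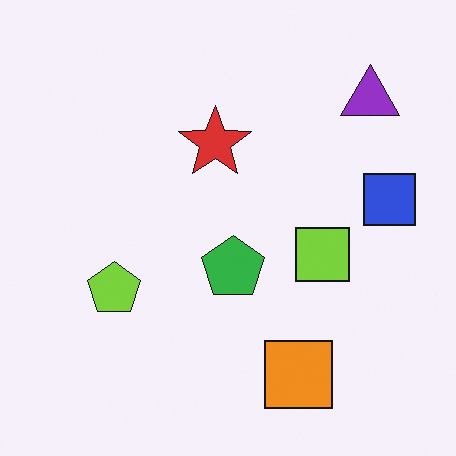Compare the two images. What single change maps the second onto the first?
The transformation is: rotated clockwise by a large amount — several tens of degrees.

Every shape is tilted by the same angle and the image corners show triangular fill wedges — a whole-image rotation by a non-right angle.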